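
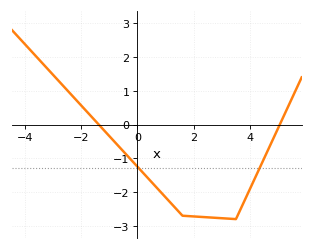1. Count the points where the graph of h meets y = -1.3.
2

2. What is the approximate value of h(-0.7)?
-0.6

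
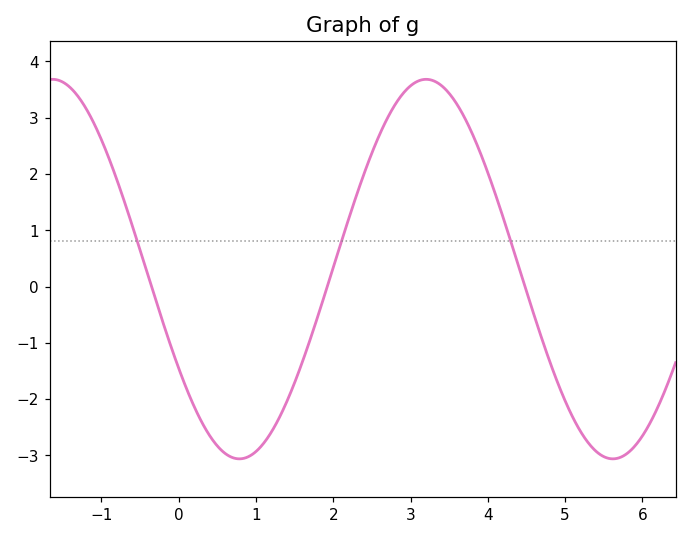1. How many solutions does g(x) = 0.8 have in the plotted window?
3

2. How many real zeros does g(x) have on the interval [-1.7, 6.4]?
3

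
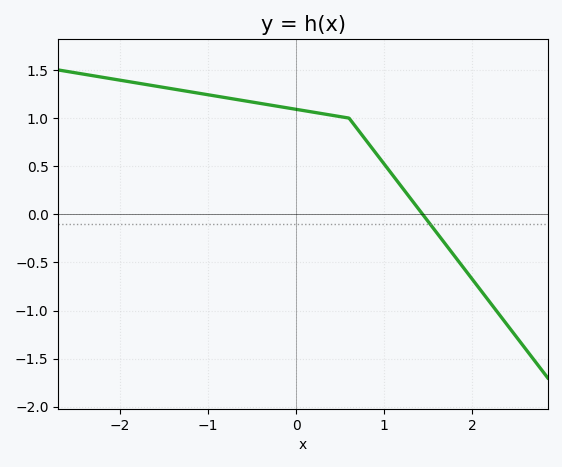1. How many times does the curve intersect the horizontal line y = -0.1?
1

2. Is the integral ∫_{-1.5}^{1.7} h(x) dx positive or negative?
positive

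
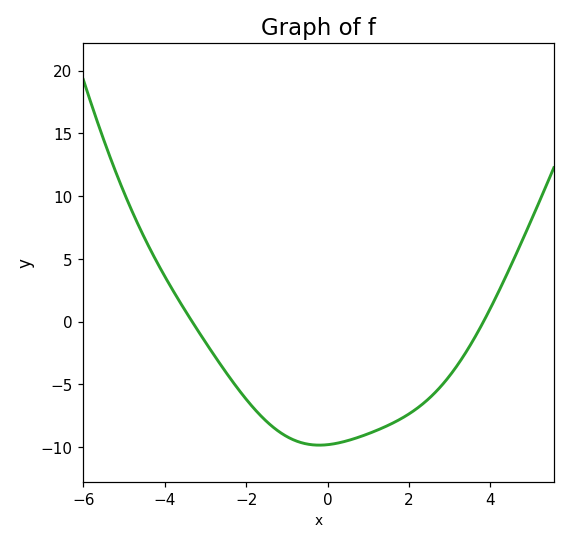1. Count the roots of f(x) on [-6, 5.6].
2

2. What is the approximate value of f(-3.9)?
3.04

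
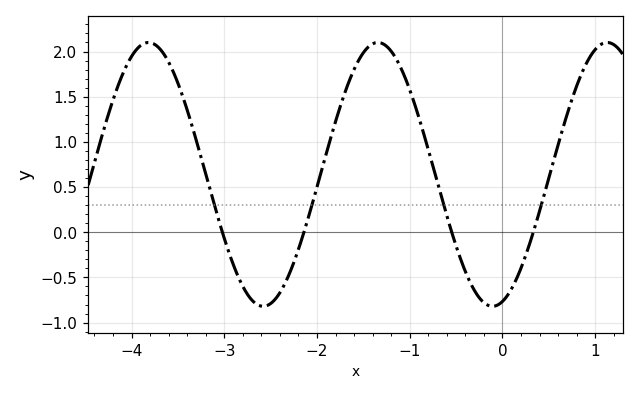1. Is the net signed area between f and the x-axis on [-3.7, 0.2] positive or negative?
positive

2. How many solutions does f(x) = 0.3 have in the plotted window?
4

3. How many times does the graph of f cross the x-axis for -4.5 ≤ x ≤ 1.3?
4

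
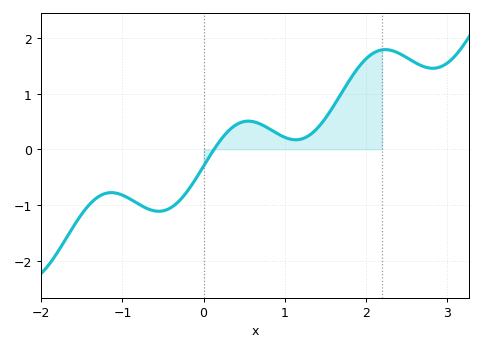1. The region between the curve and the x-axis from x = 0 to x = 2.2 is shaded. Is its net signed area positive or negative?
positive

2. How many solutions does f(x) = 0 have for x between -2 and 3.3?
1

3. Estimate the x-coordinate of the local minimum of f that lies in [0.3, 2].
1.14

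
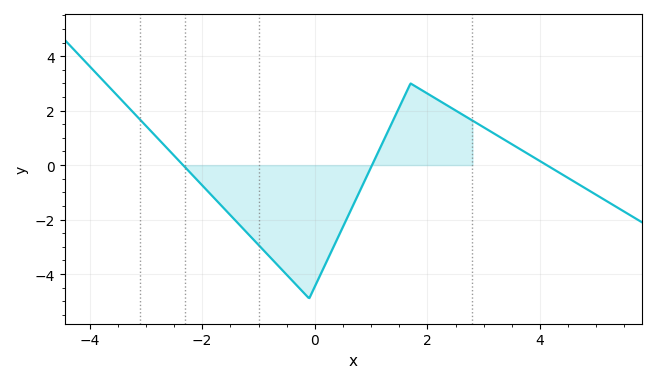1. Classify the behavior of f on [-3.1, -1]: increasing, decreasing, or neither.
decreasing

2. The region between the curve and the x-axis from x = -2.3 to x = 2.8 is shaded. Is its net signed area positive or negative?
negative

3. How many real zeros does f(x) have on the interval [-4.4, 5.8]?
3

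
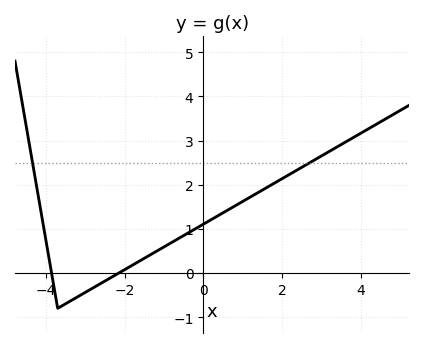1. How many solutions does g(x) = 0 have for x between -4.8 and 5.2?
2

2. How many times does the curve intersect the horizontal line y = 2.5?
2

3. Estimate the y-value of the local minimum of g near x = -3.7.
-0.799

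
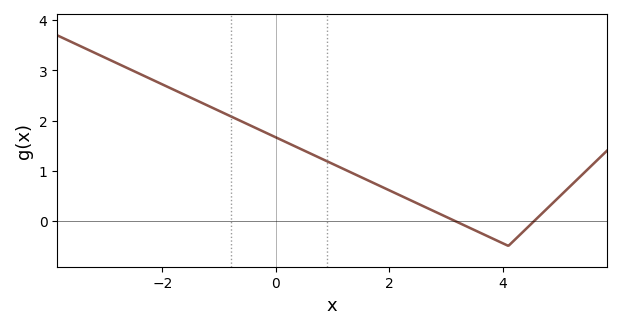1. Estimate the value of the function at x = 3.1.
0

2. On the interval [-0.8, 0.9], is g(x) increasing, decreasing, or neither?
decreasing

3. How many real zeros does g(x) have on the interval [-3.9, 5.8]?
2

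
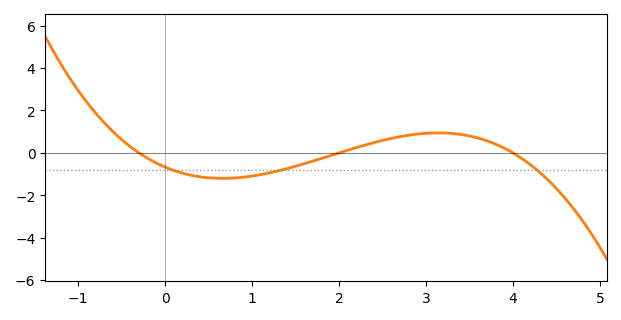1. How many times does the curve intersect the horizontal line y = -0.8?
3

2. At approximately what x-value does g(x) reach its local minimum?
0.7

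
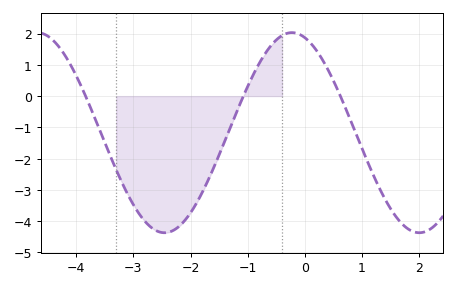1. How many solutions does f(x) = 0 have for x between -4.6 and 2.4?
3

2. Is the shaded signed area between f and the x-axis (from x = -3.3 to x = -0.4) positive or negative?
negative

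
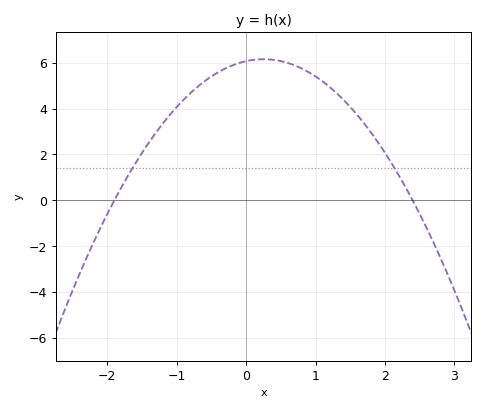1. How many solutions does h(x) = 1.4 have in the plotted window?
2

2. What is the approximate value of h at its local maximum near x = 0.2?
6.15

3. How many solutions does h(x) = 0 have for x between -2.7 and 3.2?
2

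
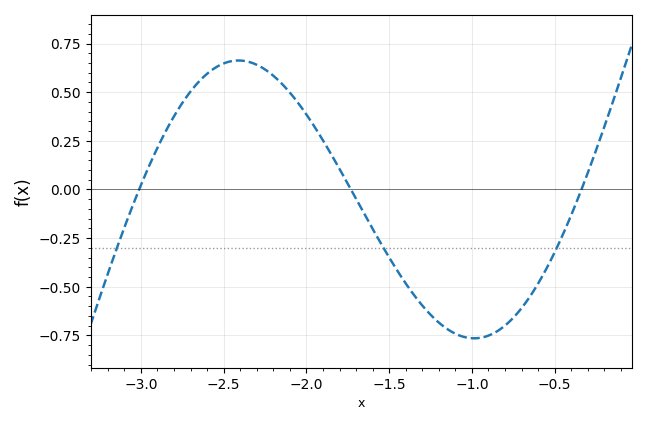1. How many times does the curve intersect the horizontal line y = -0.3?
3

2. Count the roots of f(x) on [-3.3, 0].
3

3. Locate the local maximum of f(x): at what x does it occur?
-2.41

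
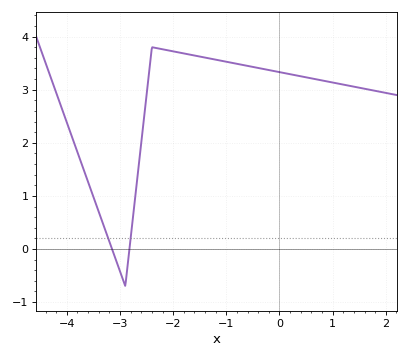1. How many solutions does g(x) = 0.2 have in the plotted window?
2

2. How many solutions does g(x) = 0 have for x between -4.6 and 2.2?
2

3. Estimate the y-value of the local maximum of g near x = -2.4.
3.8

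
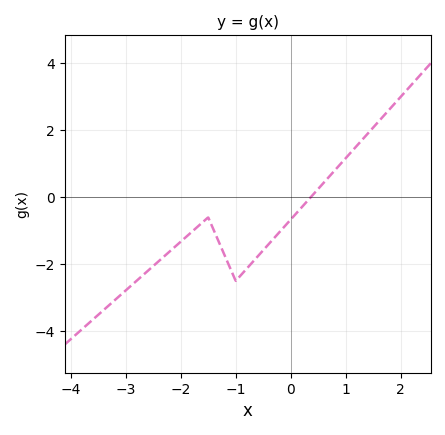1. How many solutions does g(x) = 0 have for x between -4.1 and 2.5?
1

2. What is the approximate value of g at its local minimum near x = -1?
-2.5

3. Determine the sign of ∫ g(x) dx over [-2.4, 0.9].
negative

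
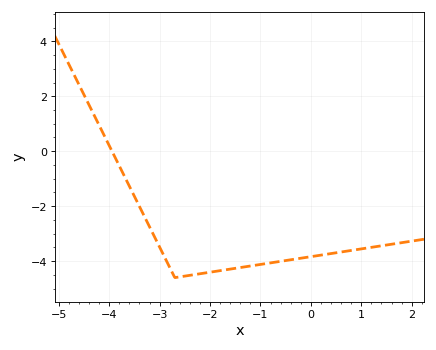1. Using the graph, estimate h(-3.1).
-3.2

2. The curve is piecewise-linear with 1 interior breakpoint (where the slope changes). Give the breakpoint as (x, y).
(-2.7, -4.6)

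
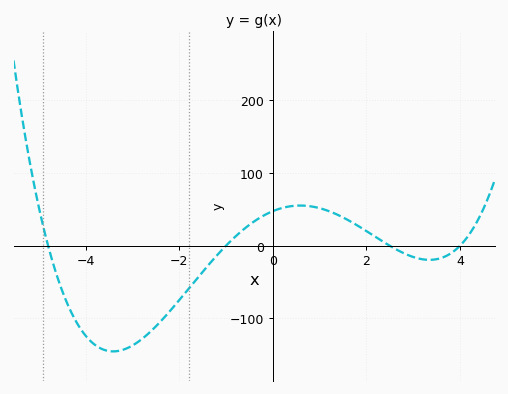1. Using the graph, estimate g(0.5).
55.1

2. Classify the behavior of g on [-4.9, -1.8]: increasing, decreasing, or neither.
neither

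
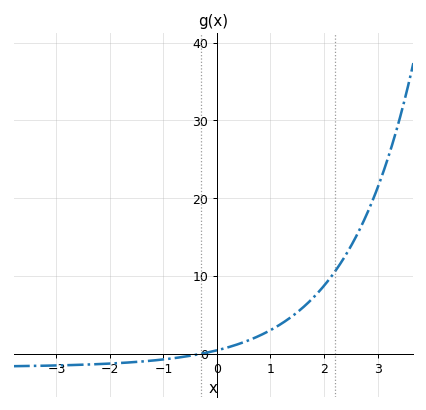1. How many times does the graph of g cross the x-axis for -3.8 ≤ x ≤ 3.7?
1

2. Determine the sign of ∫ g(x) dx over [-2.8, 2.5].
positive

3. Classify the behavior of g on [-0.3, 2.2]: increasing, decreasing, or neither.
increasing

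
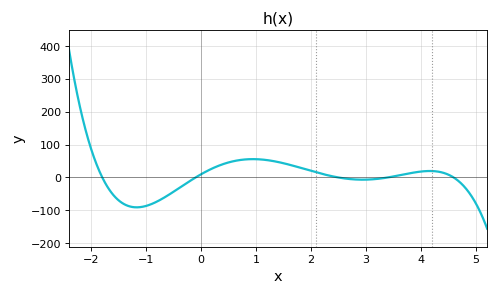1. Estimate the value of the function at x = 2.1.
15.5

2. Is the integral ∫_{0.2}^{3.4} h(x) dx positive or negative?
positive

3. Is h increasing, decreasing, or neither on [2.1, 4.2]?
neither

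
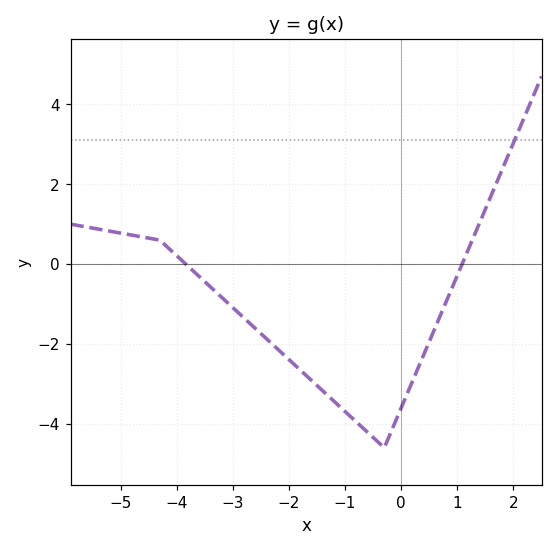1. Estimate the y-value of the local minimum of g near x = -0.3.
-4.6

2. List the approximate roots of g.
-3.8, 1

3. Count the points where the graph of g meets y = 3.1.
1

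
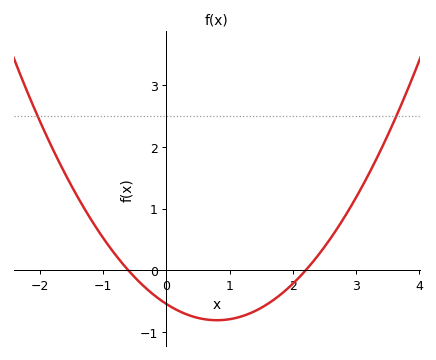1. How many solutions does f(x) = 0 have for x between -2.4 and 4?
2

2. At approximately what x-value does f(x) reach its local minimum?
0.8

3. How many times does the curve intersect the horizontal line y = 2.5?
2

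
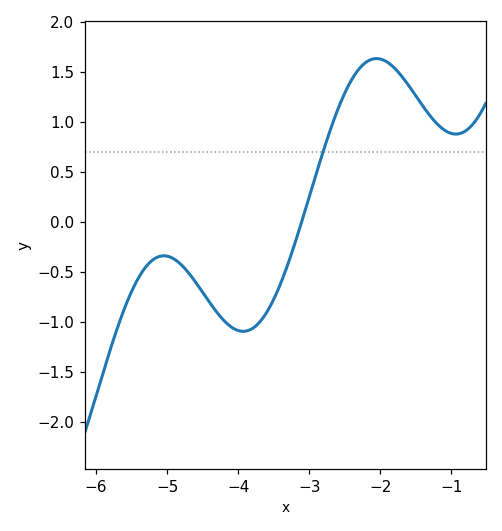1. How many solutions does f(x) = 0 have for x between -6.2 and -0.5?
1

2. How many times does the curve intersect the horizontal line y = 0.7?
1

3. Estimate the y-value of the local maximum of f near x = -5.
-0.35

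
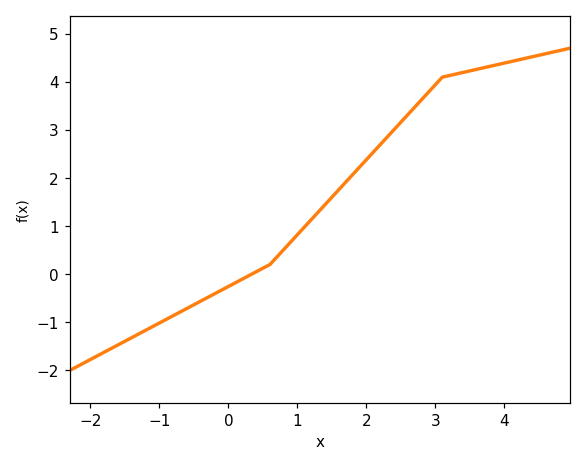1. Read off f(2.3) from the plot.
2.9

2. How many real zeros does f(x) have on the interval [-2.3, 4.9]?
1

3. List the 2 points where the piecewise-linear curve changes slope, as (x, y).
(0.6, 0.2); (3.1, 4.1)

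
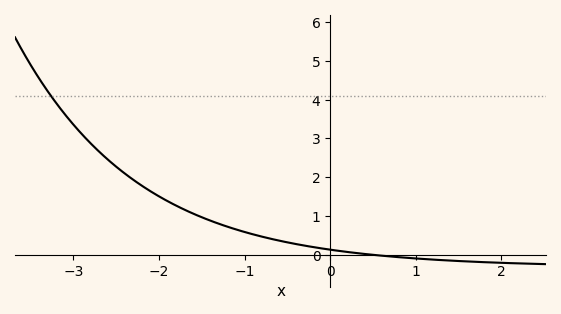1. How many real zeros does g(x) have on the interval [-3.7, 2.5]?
1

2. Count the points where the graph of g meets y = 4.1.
1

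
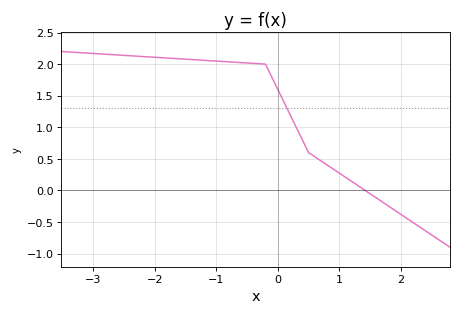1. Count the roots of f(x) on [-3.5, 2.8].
1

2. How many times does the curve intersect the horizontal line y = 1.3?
1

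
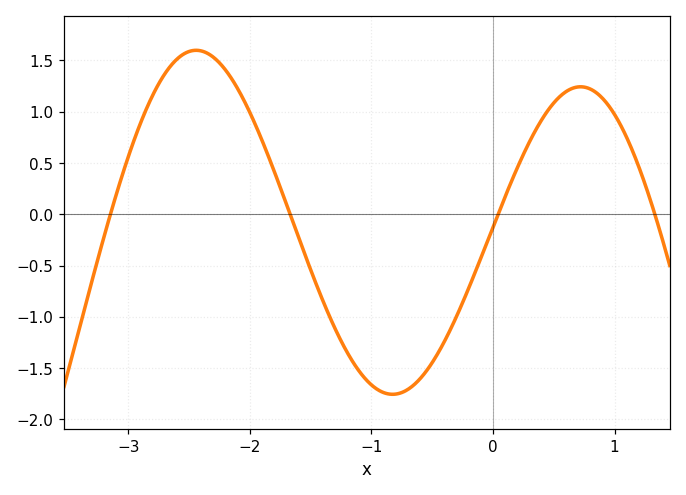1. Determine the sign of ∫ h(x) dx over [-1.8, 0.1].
negative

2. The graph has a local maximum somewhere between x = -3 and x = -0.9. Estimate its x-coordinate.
-2.4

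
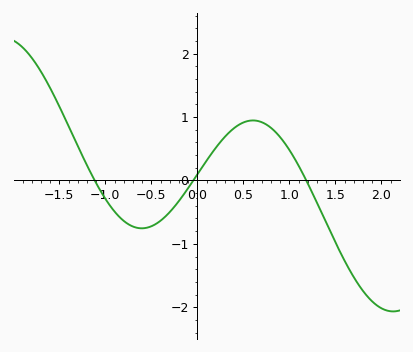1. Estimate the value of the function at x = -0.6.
-0.755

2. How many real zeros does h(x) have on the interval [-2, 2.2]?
3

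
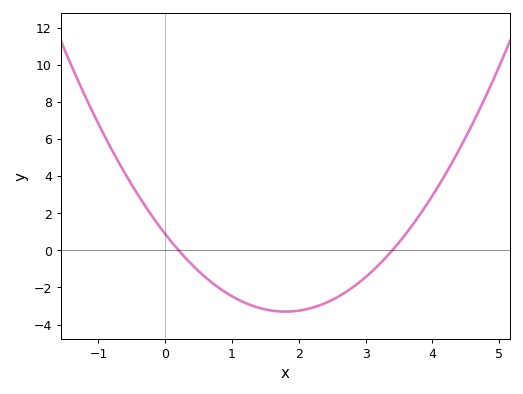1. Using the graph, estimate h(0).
0.8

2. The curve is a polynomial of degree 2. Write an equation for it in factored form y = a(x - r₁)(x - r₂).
y = 1.29(x - 0.2)(x - 3.4)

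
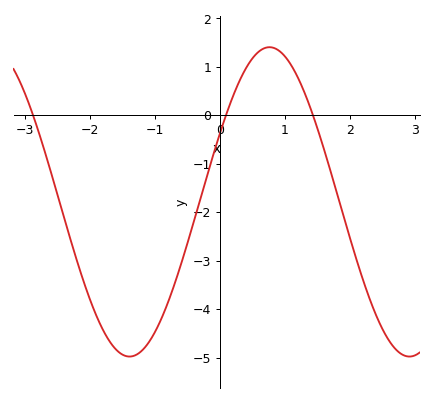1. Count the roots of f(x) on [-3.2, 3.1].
3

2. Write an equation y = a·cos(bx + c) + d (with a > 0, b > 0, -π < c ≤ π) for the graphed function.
y = 3.19cos(1.5x - 1.1) - 1.79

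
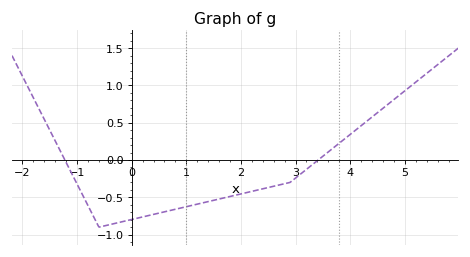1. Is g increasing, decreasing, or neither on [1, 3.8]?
increasing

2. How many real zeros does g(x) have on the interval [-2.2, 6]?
2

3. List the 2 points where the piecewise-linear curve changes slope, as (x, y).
(-0.6, -0.9); (2.9, -0.3)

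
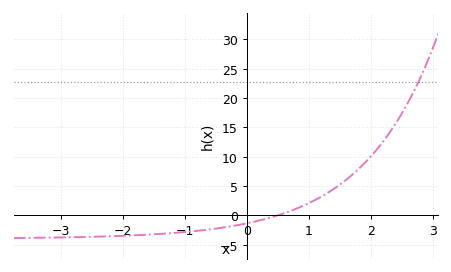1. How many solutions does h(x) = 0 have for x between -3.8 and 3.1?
1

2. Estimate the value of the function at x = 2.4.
15.5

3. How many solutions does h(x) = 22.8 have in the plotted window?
1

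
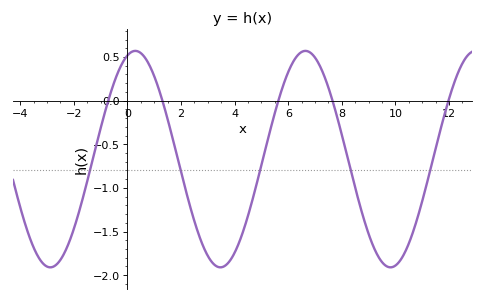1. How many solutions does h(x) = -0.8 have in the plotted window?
5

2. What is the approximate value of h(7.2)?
0.385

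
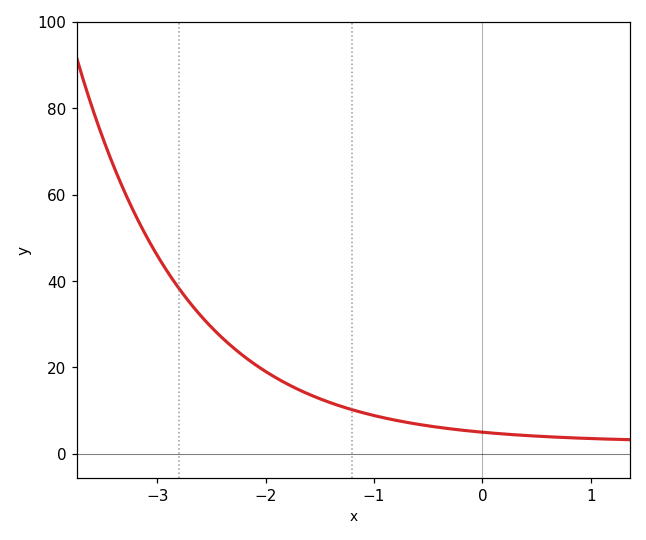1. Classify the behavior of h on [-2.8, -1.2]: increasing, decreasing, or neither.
decreasing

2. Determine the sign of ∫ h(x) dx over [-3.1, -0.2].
positive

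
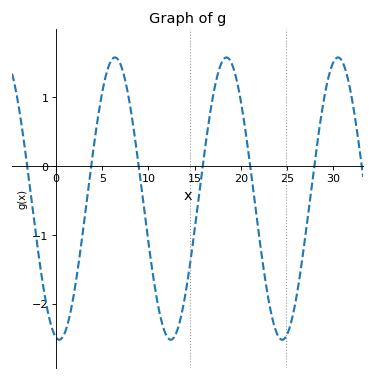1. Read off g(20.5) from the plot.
0.5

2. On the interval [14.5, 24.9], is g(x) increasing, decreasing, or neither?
neither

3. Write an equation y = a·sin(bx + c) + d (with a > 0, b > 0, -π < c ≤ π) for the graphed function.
y = 2.05sin(0.52x - 1.7) - 0.47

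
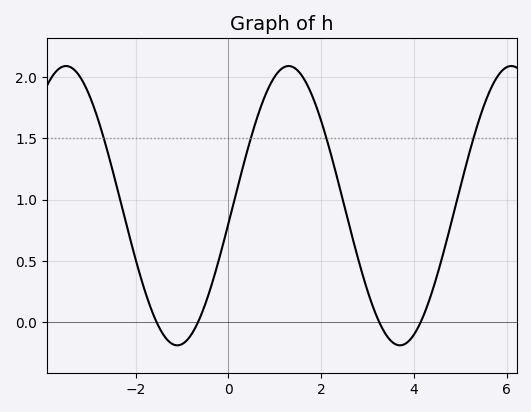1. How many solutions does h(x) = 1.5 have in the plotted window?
4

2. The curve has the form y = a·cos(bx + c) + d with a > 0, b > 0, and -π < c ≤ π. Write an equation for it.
y = 1.14cos(1.3x - 1.7) + 0.95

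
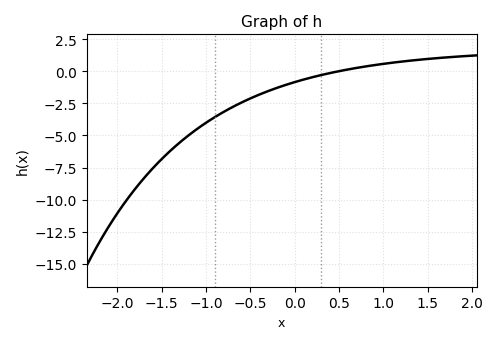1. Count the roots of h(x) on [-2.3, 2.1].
1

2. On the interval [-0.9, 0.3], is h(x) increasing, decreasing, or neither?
increasing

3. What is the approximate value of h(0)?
-0.85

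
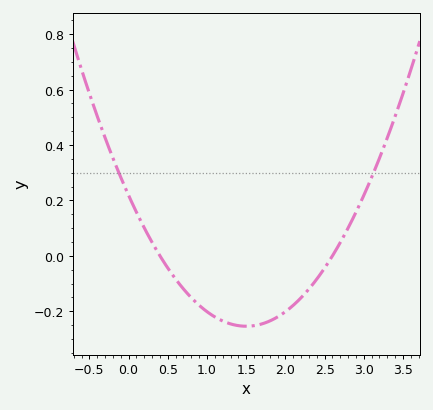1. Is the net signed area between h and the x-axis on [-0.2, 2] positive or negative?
negative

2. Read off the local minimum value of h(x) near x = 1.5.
-0.26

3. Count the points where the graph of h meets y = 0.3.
2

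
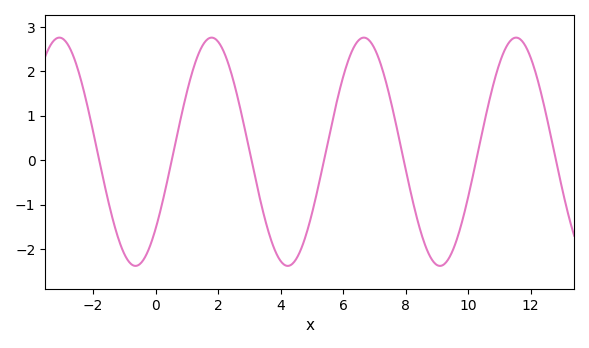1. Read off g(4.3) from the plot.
-2.4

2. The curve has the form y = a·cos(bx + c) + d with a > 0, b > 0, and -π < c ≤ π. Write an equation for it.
y = 2.57cos(1.3x - 2.3) + 0.19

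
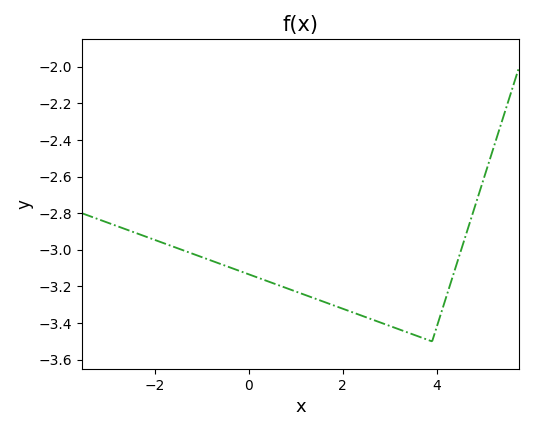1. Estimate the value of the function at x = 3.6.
-3.48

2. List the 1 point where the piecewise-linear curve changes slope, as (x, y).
(3.9, -3.5)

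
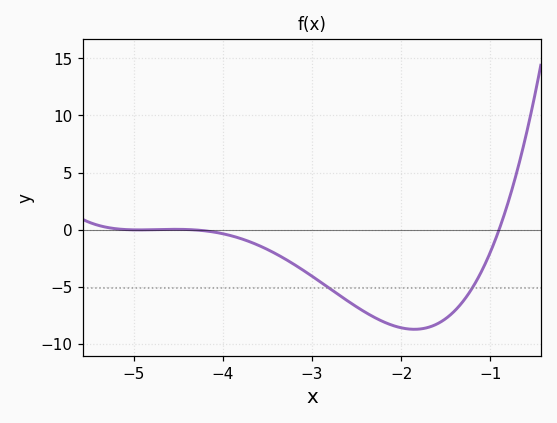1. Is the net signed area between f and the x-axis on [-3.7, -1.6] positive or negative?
negative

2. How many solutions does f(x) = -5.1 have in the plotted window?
2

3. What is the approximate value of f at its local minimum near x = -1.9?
-9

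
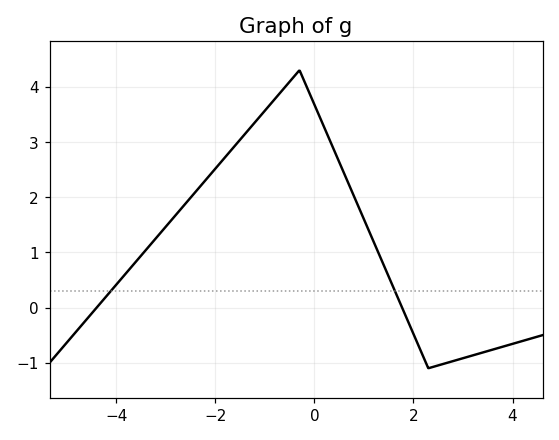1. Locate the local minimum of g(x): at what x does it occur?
2.4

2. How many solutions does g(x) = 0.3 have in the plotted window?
2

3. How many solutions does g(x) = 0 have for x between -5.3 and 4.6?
2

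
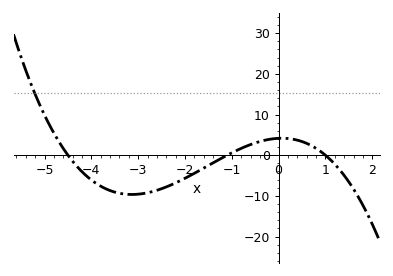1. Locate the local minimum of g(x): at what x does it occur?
-3.2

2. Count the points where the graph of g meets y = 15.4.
1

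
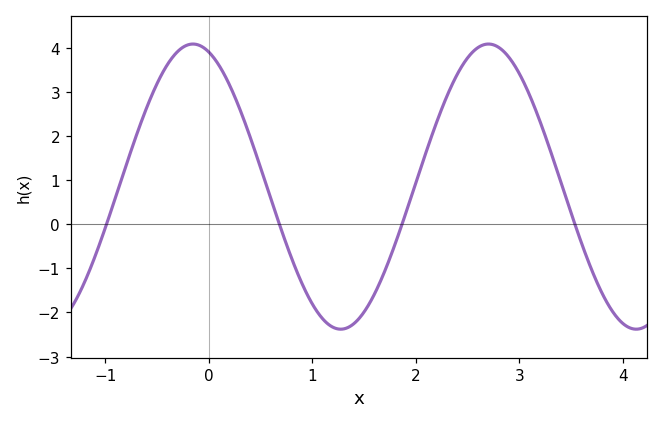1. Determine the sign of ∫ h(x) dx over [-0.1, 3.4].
positive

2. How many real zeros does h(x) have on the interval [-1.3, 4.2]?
4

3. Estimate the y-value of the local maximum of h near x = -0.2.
4.08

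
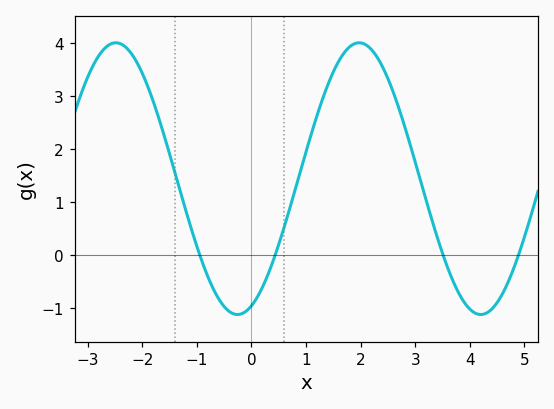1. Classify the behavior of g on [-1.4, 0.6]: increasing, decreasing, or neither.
neither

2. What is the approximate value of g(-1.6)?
2.3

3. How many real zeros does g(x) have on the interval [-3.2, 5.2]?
4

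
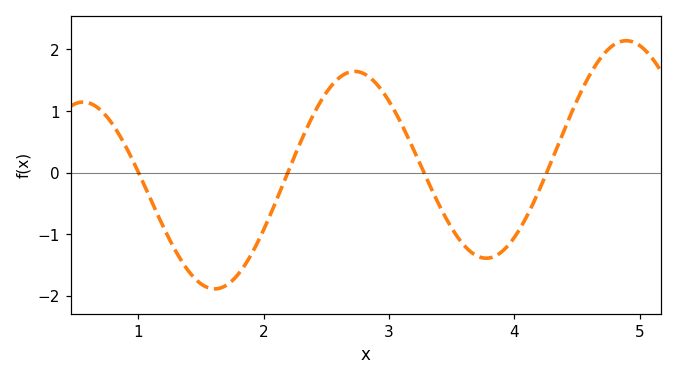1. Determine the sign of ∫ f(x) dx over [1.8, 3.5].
positive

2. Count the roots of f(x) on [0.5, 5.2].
4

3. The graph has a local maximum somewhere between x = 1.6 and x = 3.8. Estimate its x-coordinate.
2.72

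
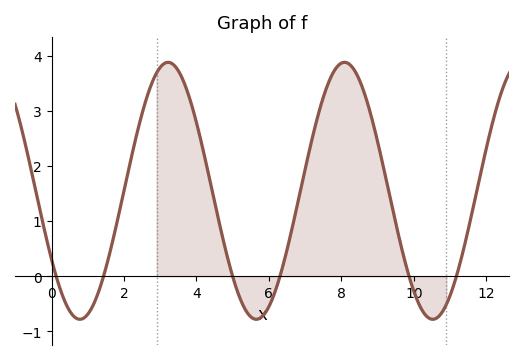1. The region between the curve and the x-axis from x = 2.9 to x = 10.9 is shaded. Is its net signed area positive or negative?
positive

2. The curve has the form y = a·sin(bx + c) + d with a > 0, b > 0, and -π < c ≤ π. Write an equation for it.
y = 2.33sin(1.3x - 2.6) + 1.55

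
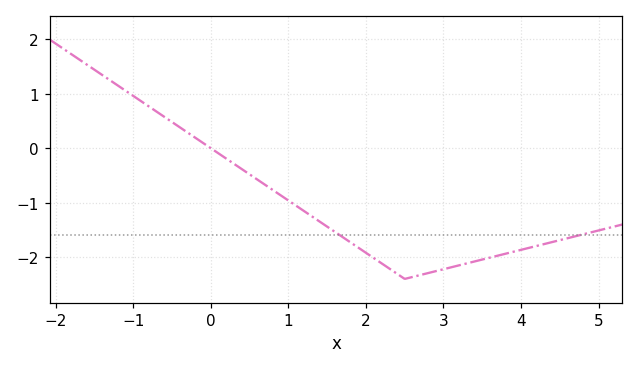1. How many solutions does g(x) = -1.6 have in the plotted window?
2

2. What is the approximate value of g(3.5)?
-2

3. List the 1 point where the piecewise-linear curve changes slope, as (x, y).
(2.5, -2.4)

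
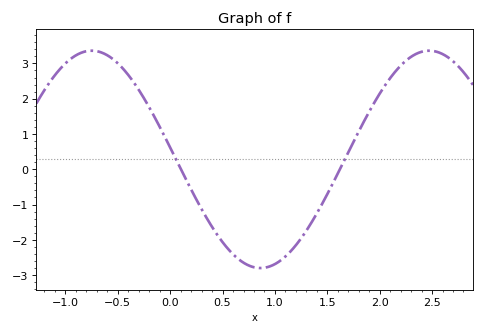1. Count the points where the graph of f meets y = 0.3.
2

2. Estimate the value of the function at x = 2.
2.1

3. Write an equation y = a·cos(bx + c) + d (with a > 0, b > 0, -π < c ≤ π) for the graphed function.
y = 3.08cos(1.9x + 1.5) + 0.28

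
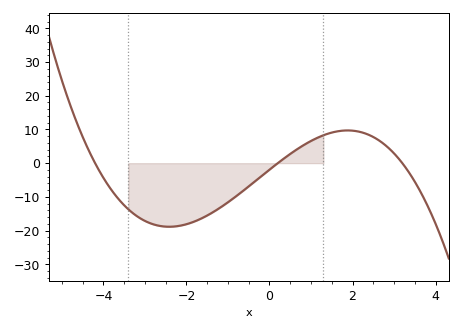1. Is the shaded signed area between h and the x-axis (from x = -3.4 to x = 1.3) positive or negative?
negative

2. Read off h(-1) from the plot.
-11.6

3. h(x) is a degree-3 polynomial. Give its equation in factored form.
y = -0.72(x + 4.2)(x - 0.2)(x - 3.2)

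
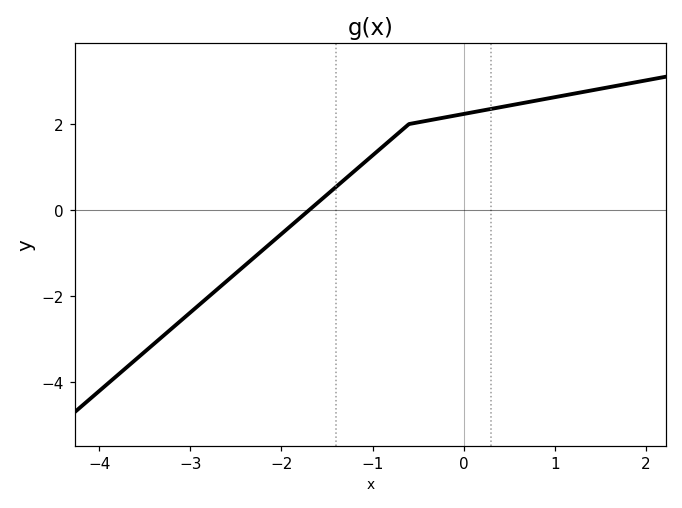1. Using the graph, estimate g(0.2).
2.4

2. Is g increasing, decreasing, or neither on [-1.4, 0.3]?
increasing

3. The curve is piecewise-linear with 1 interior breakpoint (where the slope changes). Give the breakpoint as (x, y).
(-0.6, 2)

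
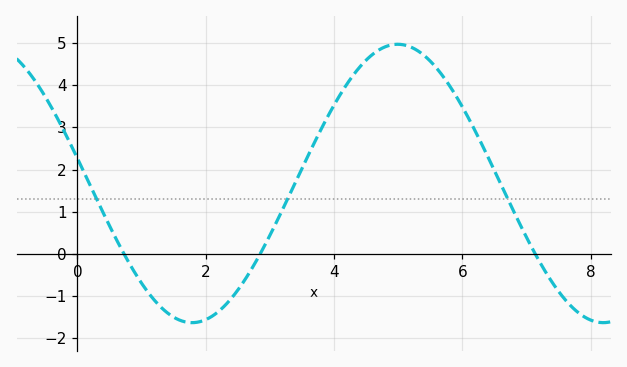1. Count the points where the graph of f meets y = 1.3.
3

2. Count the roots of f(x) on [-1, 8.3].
3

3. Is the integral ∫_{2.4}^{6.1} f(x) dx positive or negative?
positive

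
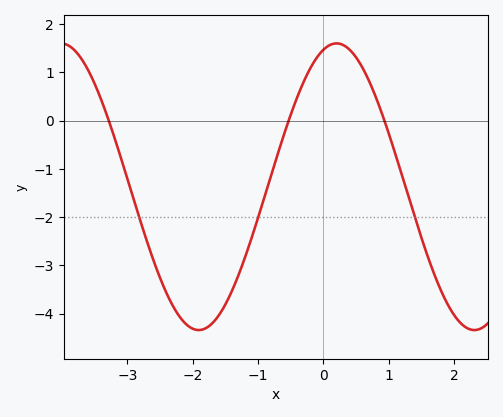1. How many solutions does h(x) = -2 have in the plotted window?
3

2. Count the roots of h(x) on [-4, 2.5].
3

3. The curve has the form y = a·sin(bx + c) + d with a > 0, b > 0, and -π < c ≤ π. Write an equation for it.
y = 2.97sin(1.5x + 1.3) - 1.37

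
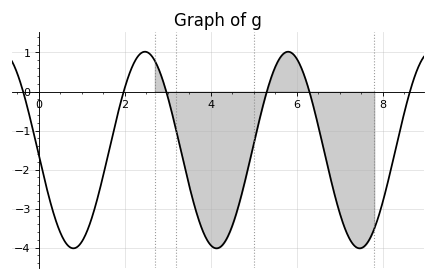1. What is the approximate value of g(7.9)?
-3.19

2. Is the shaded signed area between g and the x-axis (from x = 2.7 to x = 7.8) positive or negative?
negative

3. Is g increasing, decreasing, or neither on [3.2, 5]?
neither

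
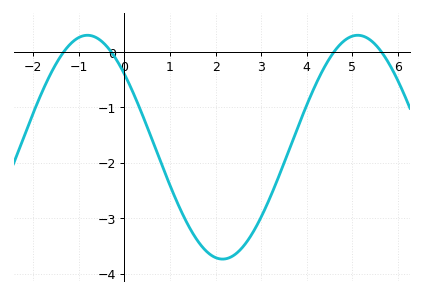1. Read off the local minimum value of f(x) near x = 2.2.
-3.7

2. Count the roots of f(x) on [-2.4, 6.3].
4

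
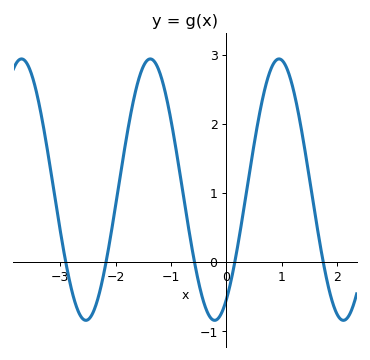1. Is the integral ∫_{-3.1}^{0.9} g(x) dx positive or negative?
positive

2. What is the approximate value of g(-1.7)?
2.26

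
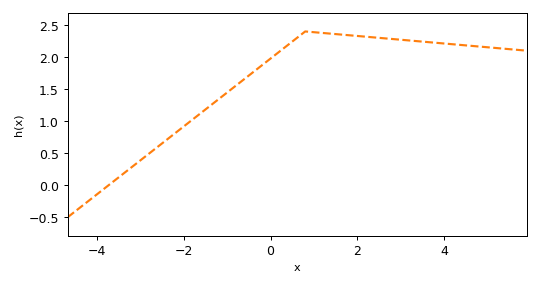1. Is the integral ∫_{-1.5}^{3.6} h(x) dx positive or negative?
positive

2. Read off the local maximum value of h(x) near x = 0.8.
2.4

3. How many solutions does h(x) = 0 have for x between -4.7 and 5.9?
1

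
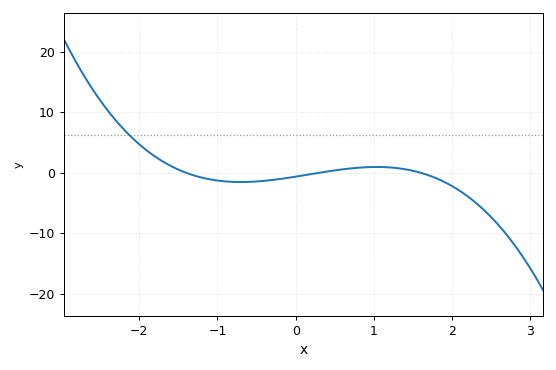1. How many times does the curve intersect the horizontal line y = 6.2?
1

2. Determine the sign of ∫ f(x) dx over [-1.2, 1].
negative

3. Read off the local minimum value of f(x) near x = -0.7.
-1.53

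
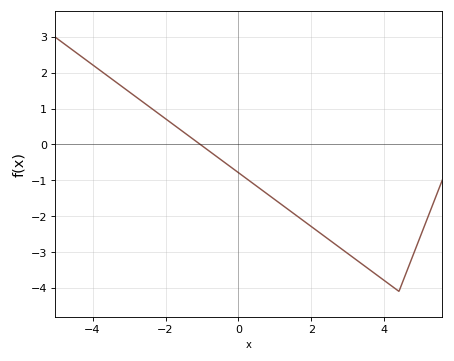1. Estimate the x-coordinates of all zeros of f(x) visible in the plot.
-1.05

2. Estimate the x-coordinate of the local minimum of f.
4.4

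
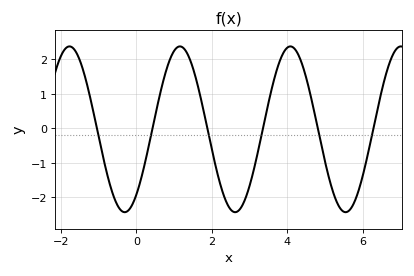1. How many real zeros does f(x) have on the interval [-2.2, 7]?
6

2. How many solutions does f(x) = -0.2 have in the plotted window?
6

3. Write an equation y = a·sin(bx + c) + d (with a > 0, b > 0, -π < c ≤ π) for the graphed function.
y = 2.4sin(2.1x - 0.91) - 0.03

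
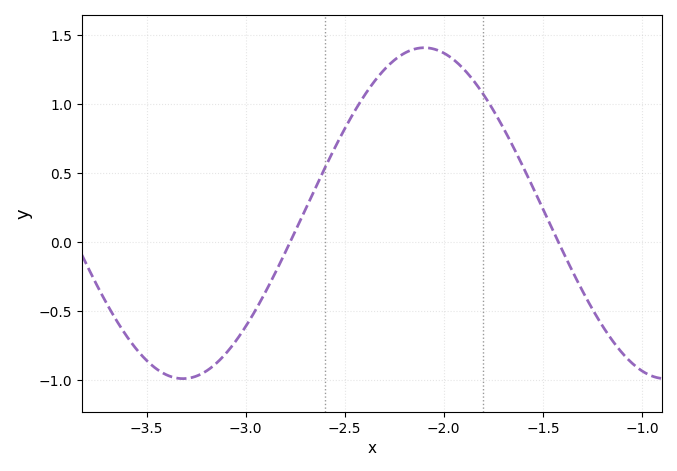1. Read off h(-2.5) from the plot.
0.8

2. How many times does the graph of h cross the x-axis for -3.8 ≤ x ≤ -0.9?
2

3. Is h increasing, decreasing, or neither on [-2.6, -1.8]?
neither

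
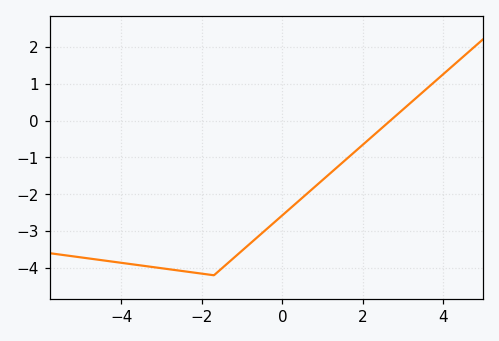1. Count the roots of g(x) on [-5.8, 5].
1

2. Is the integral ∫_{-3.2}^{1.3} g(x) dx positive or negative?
negative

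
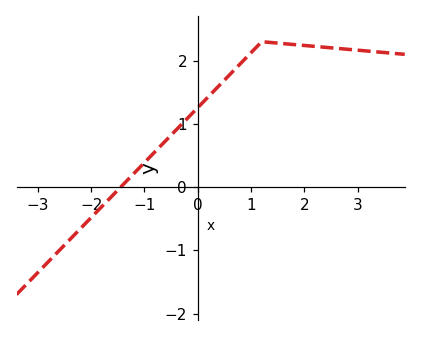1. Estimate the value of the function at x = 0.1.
1.3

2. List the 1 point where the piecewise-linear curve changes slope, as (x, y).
(1.2, 2.3)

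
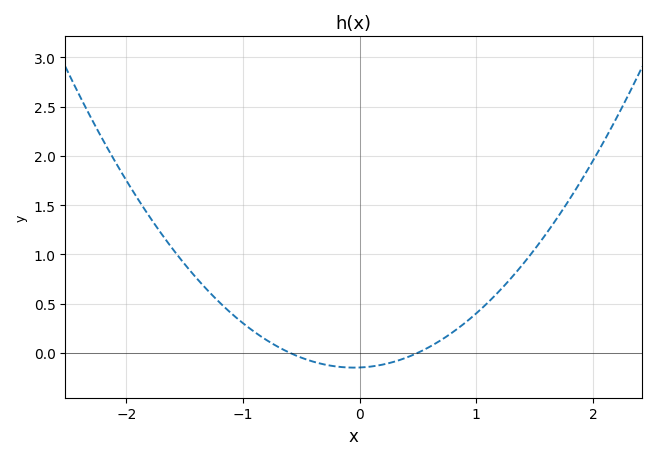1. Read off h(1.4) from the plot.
0.9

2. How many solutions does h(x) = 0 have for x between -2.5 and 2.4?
2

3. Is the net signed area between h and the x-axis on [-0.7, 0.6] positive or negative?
negative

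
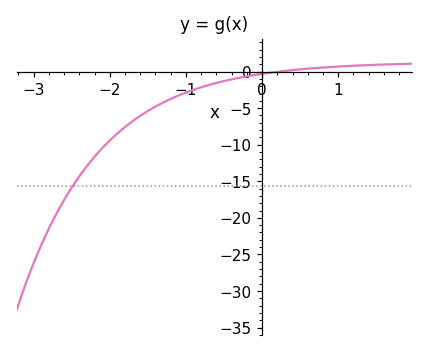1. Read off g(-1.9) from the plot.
-8.5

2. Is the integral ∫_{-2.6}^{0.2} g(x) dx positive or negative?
negative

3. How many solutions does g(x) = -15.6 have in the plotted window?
1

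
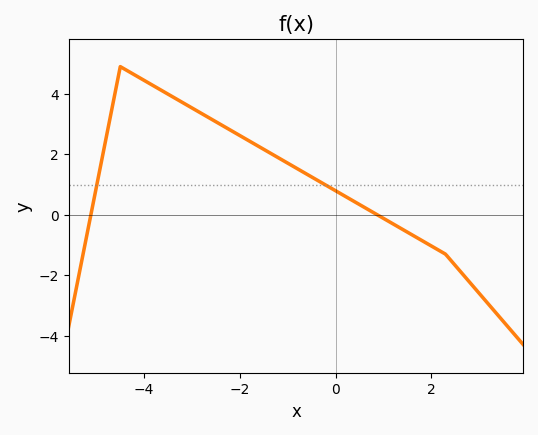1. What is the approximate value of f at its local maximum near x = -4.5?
4.8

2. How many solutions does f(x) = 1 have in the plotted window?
2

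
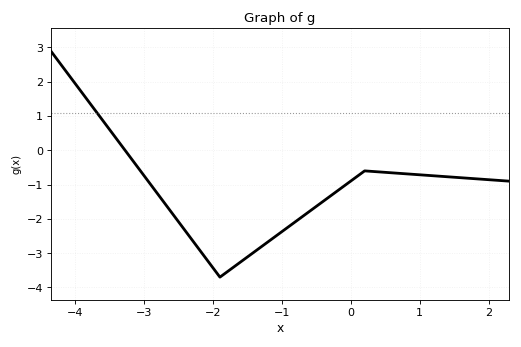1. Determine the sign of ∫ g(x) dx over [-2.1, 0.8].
negative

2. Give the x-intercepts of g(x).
-3.28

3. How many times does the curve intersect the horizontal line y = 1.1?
1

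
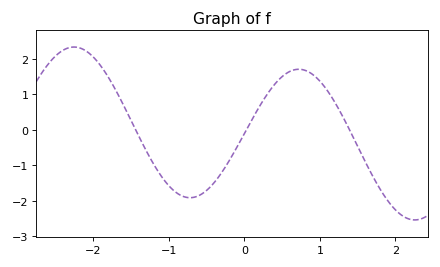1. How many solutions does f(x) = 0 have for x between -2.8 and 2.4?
3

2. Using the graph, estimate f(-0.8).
-1.9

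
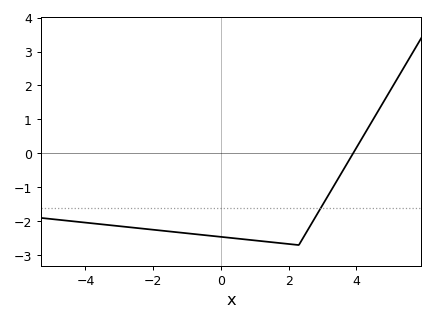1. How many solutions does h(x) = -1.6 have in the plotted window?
1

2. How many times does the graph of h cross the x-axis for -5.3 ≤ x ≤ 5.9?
1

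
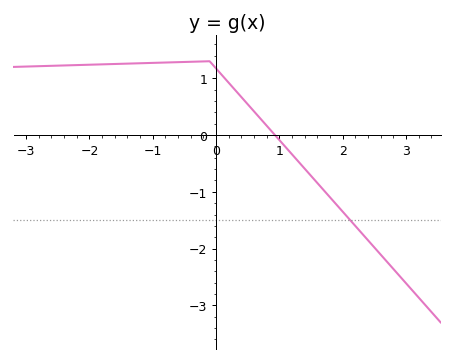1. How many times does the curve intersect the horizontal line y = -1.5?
1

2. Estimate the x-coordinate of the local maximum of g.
-0.1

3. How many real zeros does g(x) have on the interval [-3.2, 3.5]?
1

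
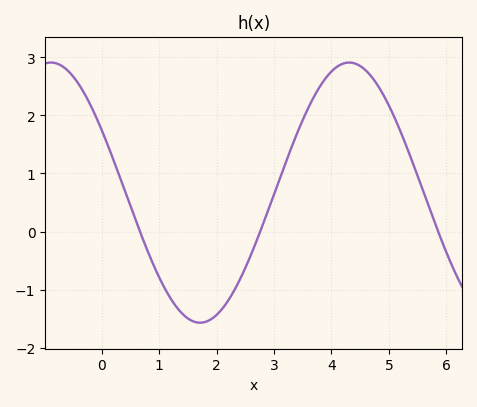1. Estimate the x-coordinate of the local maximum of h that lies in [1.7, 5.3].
4.3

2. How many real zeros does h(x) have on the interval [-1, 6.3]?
3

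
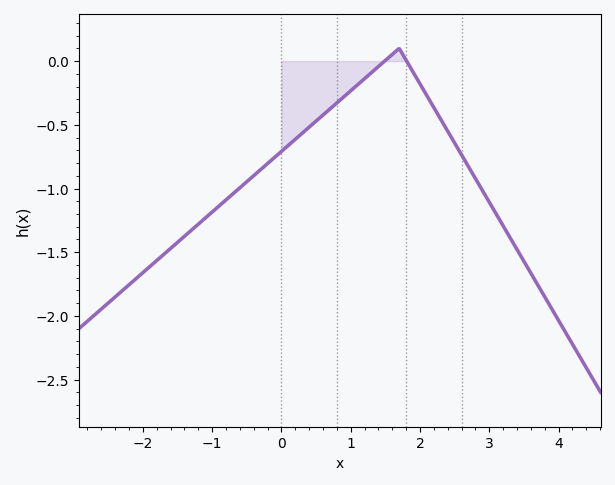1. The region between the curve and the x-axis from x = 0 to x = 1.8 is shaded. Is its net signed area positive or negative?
negative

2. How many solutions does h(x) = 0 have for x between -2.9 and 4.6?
2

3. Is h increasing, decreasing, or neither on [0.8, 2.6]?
neither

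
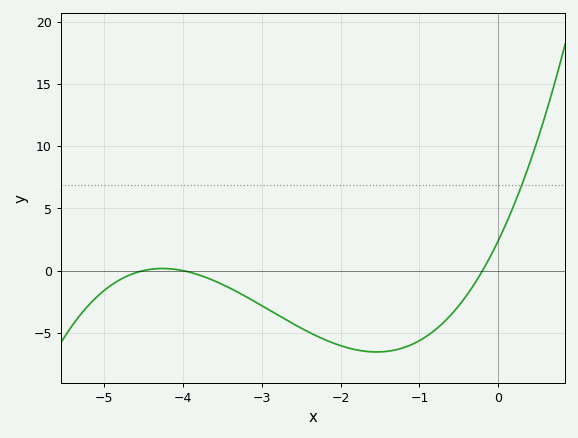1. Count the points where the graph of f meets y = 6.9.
1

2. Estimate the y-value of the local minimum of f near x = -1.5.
-6.54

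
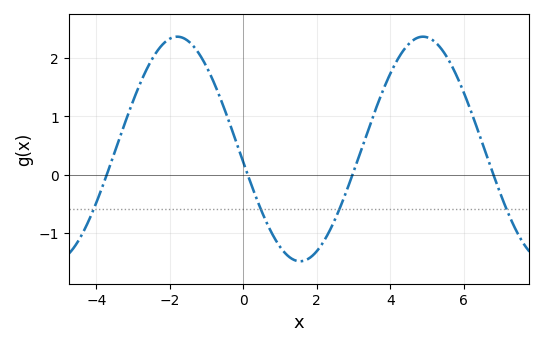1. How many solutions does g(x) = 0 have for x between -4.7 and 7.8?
4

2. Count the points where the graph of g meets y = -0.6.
4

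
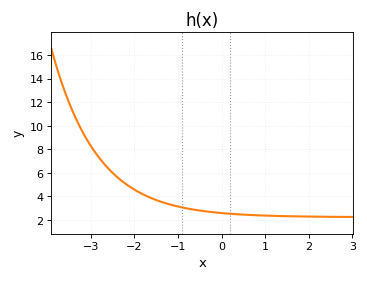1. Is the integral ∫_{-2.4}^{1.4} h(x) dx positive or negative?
positive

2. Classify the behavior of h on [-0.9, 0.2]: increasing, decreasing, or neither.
decreasing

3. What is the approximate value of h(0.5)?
2.4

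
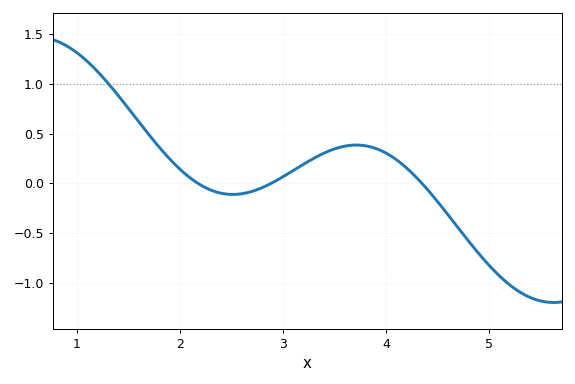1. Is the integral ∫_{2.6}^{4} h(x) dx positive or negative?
positive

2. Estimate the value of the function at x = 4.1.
0.25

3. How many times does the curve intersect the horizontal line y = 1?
1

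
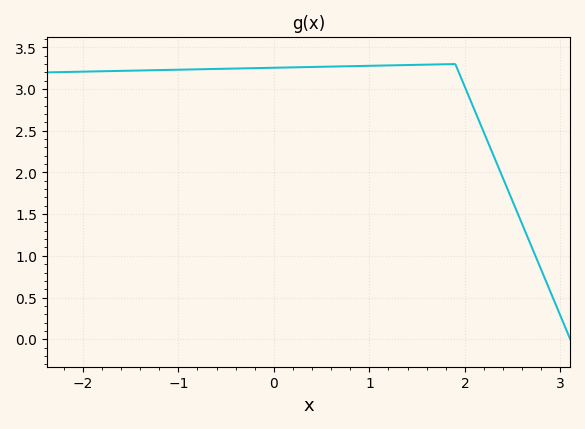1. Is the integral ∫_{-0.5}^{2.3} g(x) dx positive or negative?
positive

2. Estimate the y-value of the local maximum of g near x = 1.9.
3.3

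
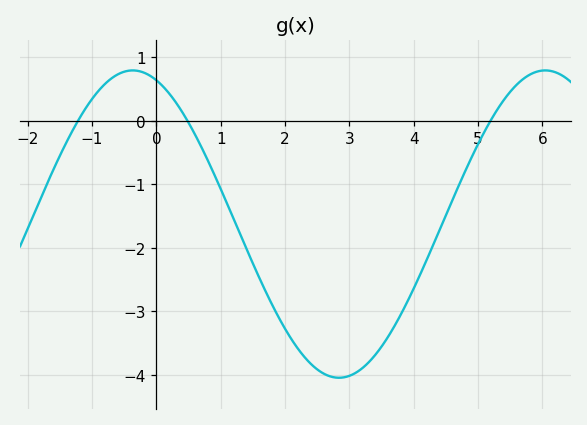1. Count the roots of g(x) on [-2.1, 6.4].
3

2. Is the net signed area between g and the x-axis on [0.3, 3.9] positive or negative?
negative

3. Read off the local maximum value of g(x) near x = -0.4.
0.79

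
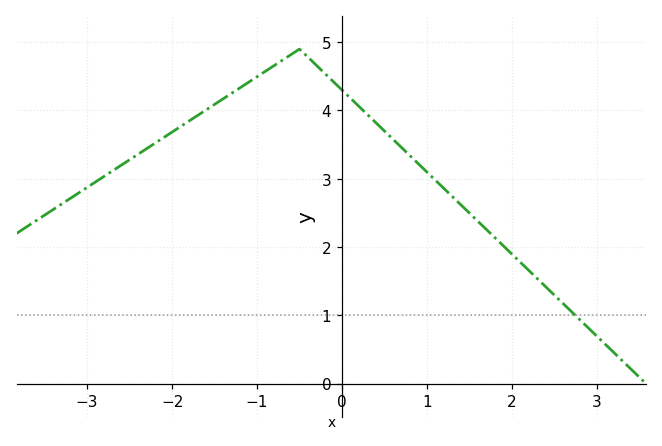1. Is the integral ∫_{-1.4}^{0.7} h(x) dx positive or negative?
positive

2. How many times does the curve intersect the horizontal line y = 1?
1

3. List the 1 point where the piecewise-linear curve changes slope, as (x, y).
(-0.5, 4.9)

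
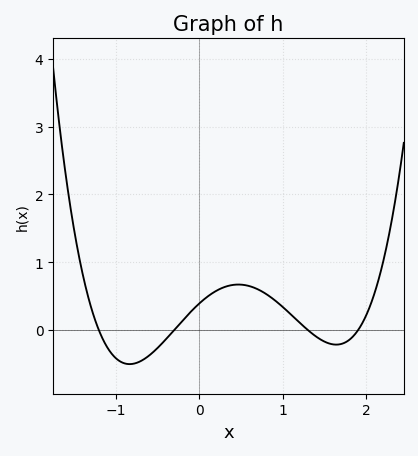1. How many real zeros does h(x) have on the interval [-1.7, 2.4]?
4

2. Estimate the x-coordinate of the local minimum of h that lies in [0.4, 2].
1.6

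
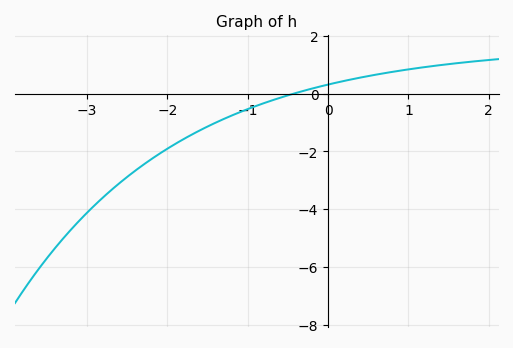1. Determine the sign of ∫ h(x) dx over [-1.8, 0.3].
negative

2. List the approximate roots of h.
-0.4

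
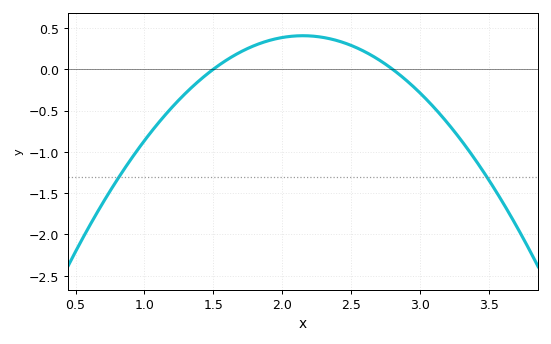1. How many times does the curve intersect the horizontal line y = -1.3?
2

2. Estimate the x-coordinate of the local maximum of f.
2.15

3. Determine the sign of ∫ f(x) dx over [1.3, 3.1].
positive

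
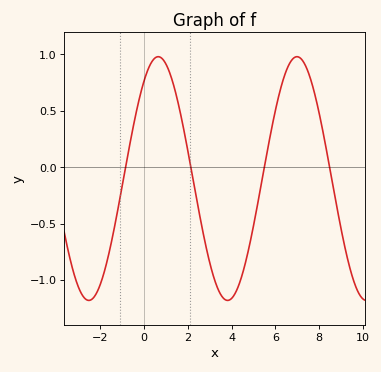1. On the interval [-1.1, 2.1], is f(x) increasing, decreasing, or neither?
neither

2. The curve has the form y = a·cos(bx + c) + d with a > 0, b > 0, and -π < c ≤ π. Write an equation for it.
y = 1.08cos(0.99x - 0.64) - 0.1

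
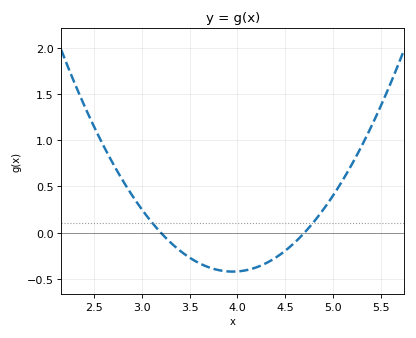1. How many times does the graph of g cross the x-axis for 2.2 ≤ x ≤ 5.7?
2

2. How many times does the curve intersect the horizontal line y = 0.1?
2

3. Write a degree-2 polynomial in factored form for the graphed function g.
y = 0.75(x - 3.2)(x - 4.7)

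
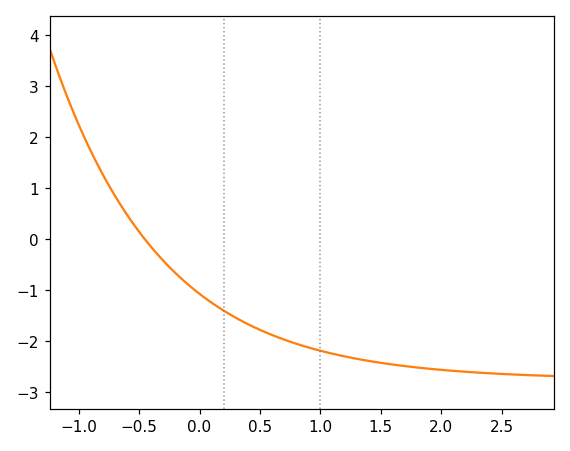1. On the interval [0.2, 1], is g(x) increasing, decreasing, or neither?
decreasing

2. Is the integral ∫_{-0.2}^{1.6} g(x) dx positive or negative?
negative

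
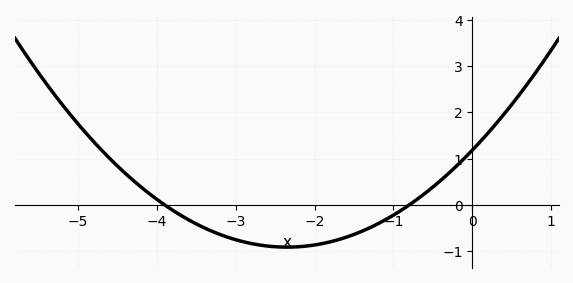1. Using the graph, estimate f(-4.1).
0.251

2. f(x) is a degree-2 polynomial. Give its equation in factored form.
y = 0.38(x + 3.9)(x + 0.8)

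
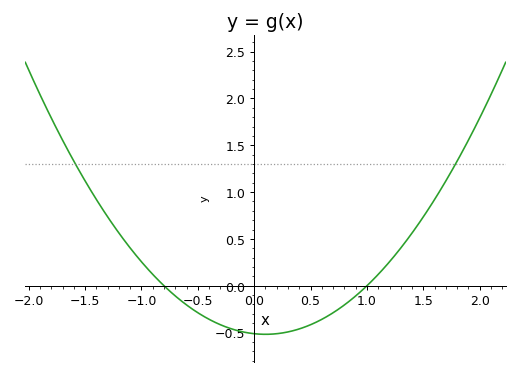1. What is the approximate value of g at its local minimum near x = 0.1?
-0.518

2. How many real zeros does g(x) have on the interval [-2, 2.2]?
2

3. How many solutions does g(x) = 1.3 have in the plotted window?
2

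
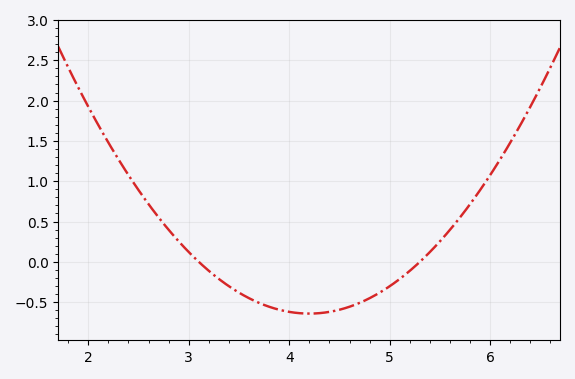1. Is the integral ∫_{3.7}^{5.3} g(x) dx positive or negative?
negative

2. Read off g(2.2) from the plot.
1.5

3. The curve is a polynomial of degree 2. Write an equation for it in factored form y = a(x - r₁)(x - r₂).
y = 0.53(x - 3.1)(x - 5.3)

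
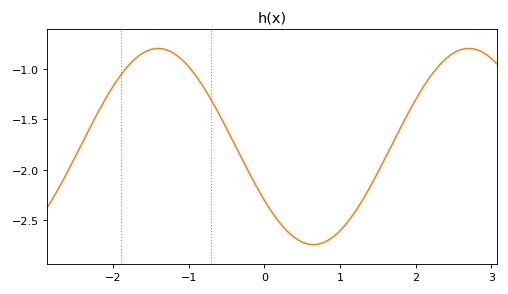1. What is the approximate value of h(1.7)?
-1.75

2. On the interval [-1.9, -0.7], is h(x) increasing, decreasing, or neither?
neither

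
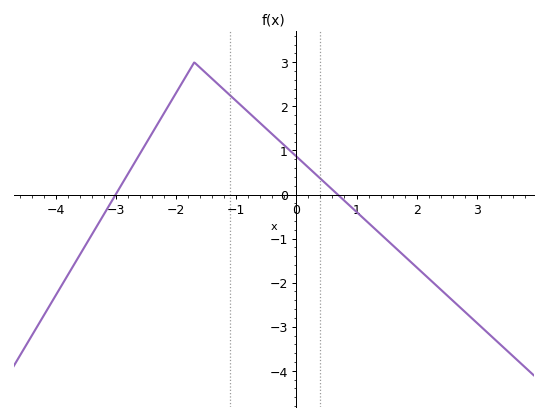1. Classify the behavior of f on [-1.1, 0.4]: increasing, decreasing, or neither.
decreasing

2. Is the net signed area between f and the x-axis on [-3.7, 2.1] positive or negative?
positive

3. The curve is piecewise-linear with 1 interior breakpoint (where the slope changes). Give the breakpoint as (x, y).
(-1.7, 3)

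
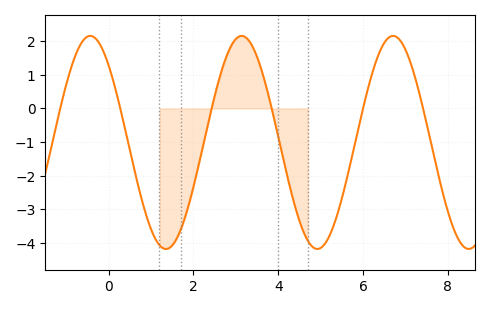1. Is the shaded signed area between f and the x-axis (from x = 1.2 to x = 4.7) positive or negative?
negative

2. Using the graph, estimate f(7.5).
-0.5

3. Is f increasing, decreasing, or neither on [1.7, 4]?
neither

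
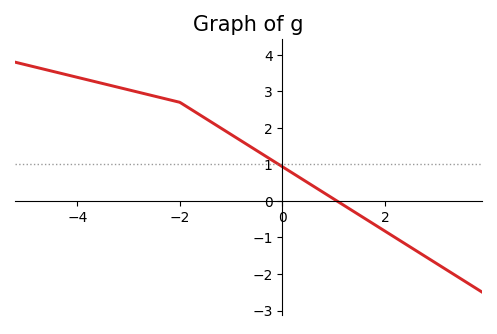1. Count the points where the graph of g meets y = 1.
1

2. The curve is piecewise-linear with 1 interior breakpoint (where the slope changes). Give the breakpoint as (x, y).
(-2, 2.7)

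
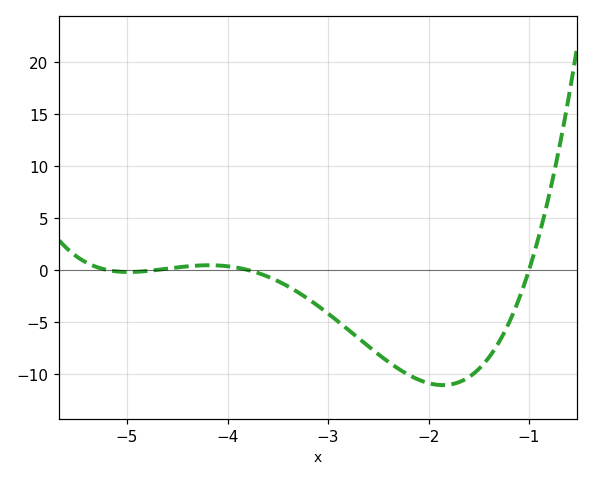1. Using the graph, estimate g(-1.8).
-11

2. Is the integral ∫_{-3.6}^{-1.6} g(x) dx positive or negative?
negative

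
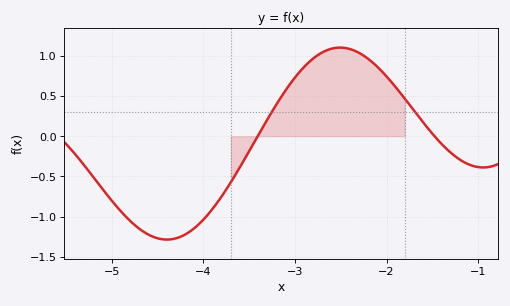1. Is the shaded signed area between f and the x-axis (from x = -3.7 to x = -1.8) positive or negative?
positive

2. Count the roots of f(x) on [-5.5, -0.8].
2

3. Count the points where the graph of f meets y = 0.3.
2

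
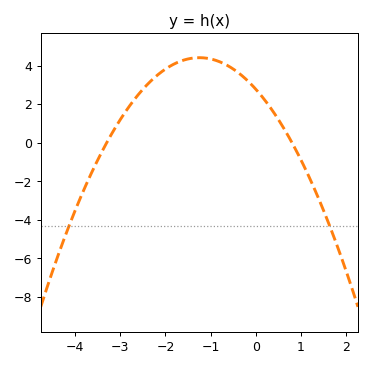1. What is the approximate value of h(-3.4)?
-0.4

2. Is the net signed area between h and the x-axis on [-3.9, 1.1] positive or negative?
positive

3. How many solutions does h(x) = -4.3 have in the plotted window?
2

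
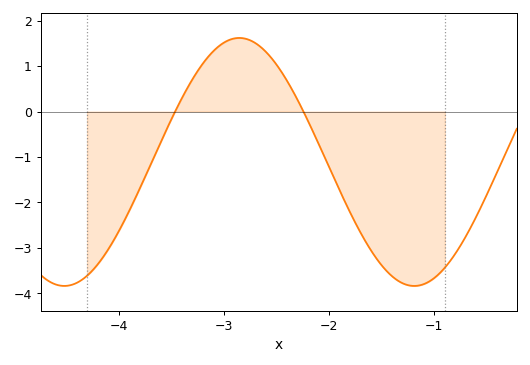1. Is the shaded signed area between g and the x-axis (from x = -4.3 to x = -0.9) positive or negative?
negative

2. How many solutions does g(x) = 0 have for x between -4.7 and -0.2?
2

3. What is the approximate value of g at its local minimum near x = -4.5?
-3.8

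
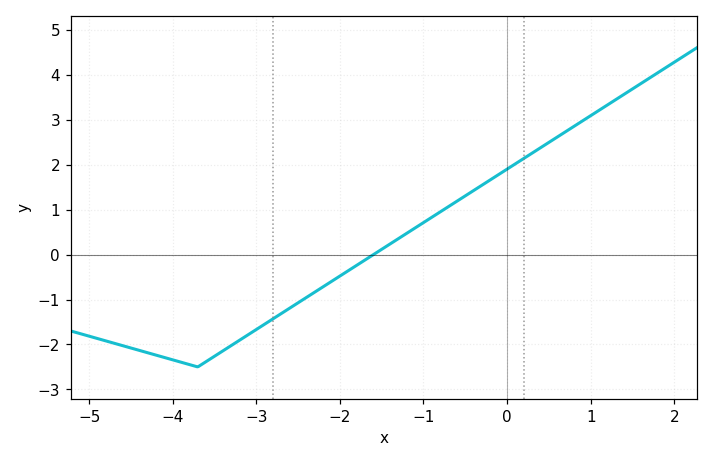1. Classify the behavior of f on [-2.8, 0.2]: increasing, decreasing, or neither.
increasing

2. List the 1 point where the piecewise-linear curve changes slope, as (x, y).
(-3.7, -2.5)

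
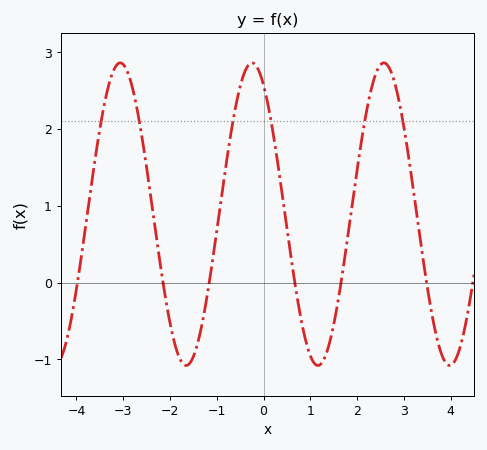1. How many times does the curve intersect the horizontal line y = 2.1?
6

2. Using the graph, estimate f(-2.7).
2.2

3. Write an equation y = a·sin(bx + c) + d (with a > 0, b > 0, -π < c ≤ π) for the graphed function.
y = 1.97sin(2.2x + 2.1) + 0.89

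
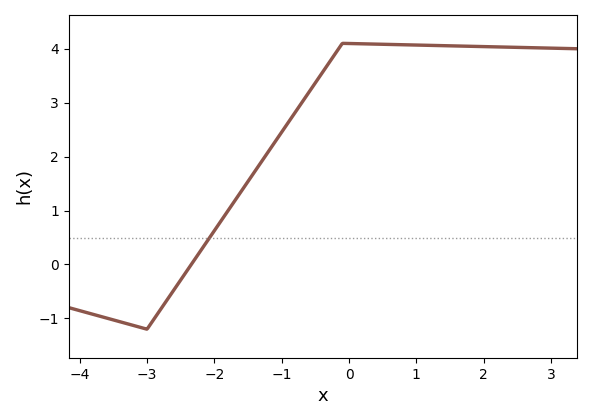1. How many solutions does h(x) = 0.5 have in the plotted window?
1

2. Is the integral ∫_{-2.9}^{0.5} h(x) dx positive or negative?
positive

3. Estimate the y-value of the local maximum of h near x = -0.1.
4.1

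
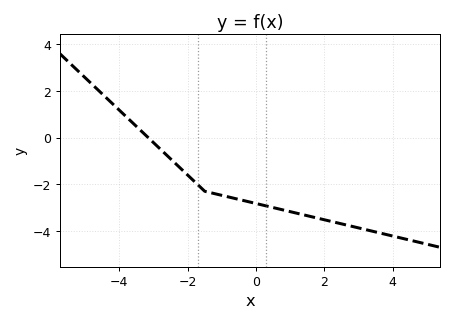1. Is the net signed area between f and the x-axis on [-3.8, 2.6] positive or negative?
negative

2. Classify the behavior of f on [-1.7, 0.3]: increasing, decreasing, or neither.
decreasing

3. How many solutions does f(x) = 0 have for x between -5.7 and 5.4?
1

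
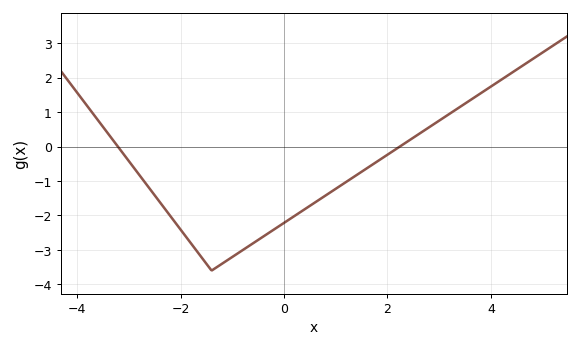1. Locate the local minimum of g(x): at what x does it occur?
-1.4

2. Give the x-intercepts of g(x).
-3.2, 2.2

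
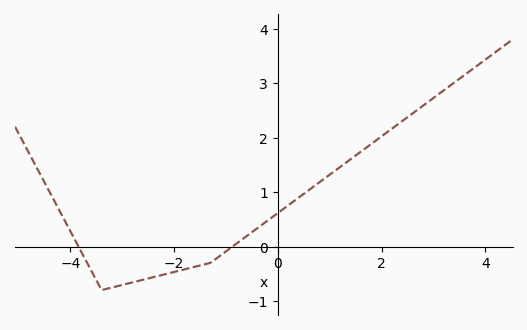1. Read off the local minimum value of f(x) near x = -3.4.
-0.8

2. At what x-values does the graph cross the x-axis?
-3.85, -0.874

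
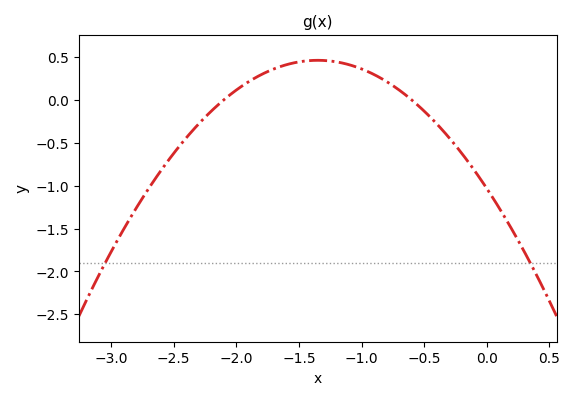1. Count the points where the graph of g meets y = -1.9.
2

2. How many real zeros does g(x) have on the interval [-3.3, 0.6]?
2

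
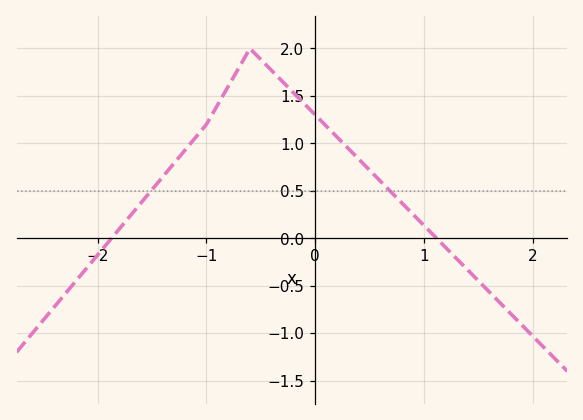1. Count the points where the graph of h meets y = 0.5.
2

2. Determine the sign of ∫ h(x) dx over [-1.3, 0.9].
positive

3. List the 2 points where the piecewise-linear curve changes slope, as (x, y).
(-1, 1.2); (-0.6, 2)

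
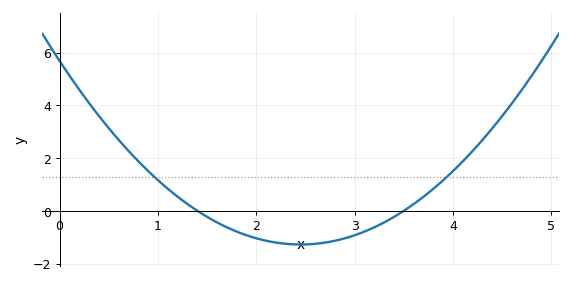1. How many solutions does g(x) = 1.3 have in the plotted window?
2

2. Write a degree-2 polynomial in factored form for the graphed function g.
y = 1.16(x - 1.4)(x - 3.5)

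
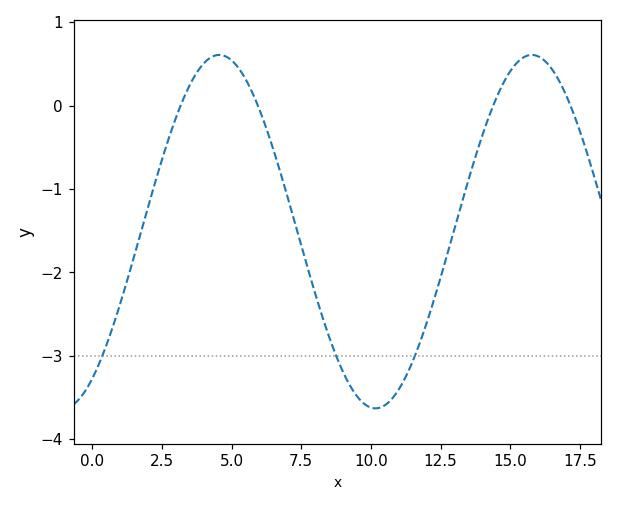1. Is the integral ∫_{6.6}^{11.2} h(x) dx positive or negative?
negative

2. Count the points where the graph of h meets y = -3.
3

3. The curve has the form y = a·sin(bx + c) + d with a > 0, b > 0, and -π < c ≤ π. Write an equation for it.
y = 2.12sin(0.56x - 0.98) - 1.51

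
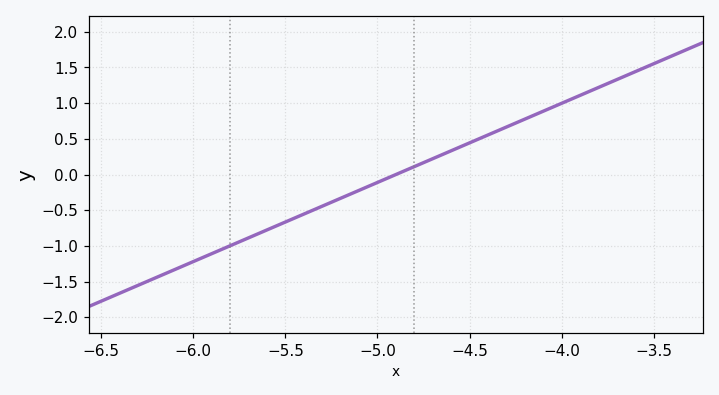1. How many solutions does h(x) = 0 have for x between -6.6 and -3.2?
1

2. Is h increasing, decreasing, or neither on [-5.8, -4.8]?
increasing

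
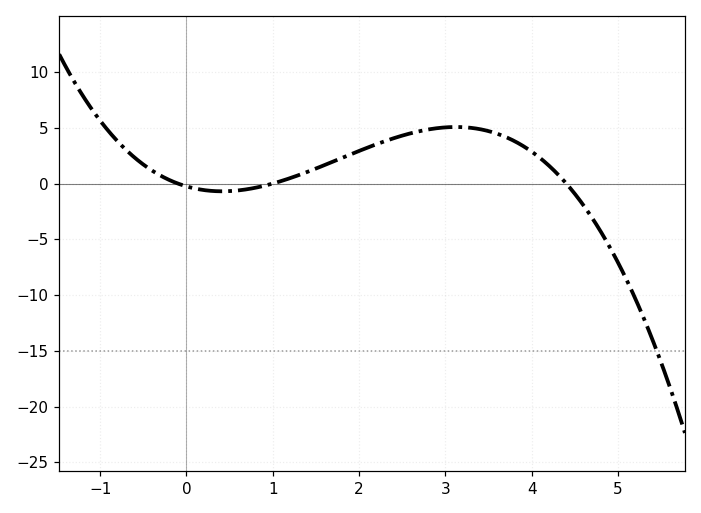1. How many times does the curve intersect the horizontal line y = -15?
1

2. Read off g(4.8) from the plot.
-4.5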